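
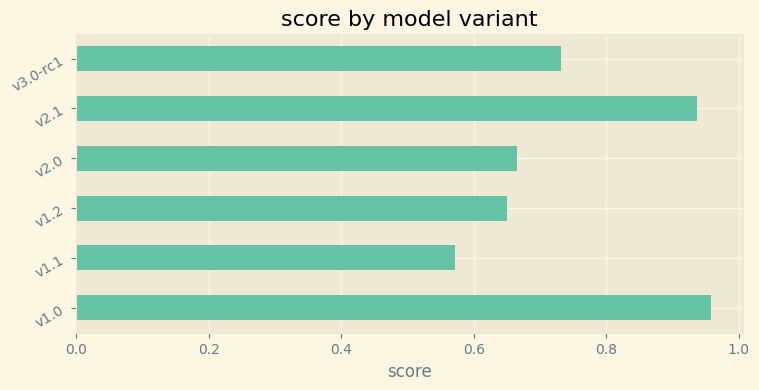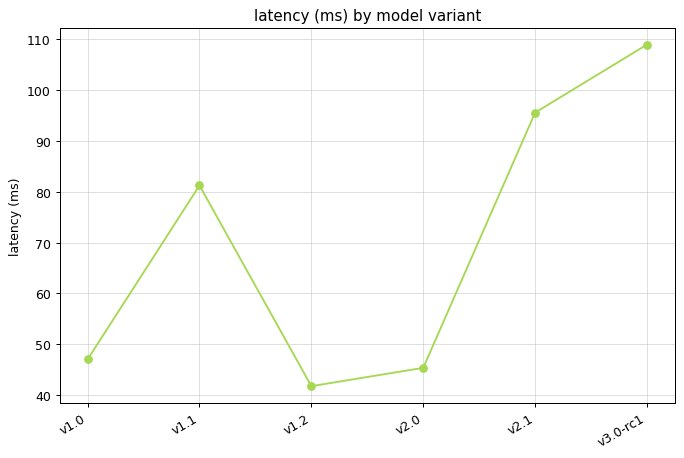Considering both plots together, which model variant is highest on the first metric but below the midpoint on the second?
Chart 2 median latency (ms) ≈ 60; below-median model variants: v1.0, v1.2, v2.0. Among those, v1.0 has the highest score (≈ 1).

v1.0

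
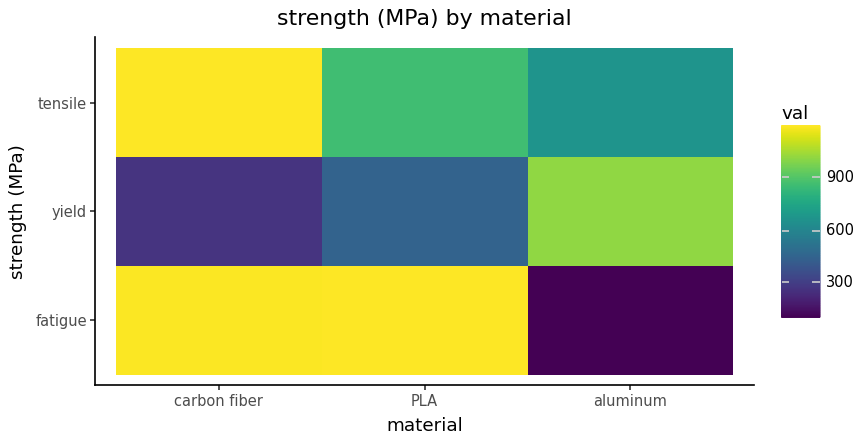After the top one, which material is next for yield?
Top 3 for yield: aluminum ≈ 1000, PLA ≈ 400, carbon fiber ≈ 300.

PLA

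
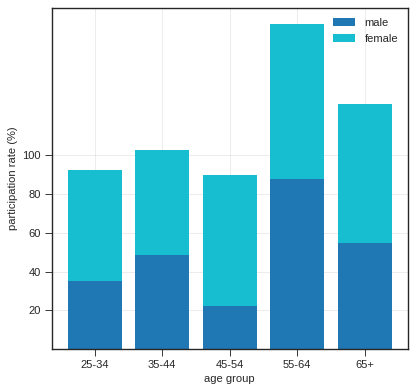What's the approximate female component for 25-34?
≈ 60

female top ≈ 100, bottom ≈ 40; segment ≈ 60.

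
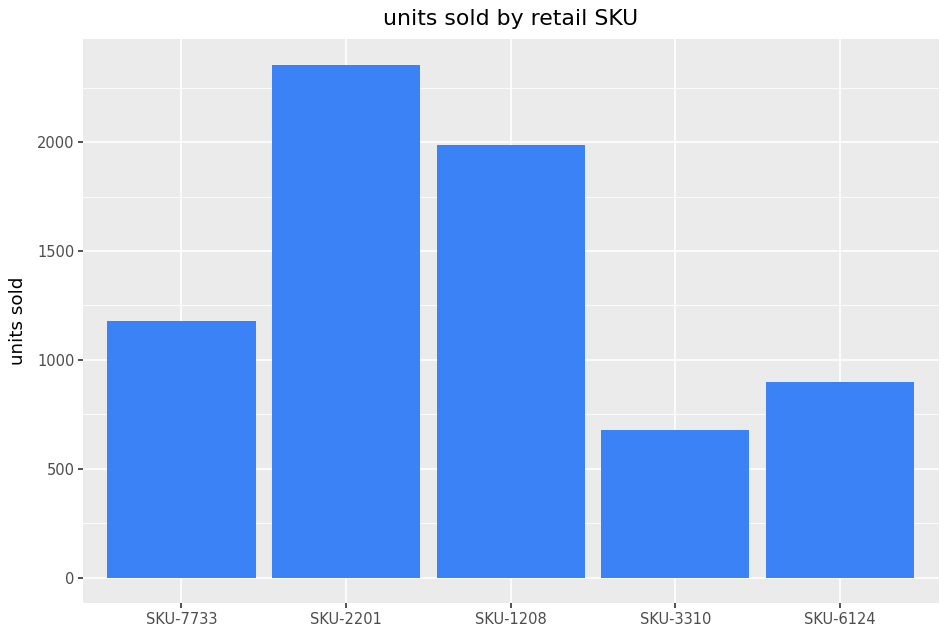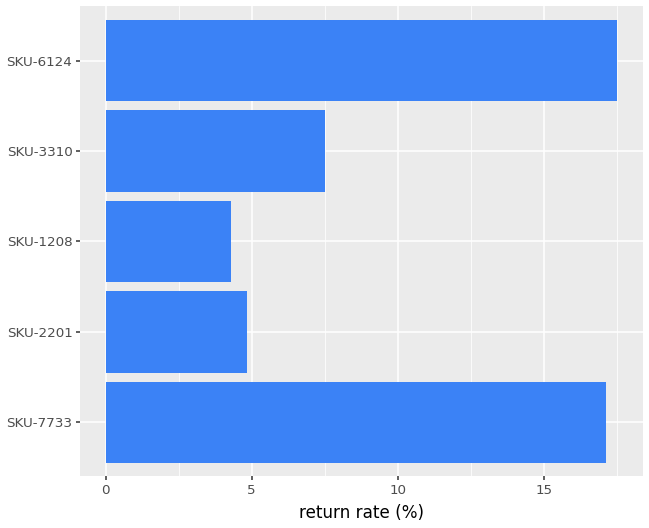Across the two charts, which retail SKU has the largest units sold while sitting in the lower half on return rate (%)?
SKU-2201

Chart 2 median return rate (%) ≈ 8; below-median retail SKUs: SKU-2201, SKU-1208. Among those, SKU-2201 has the highest units sold (≈ 2500).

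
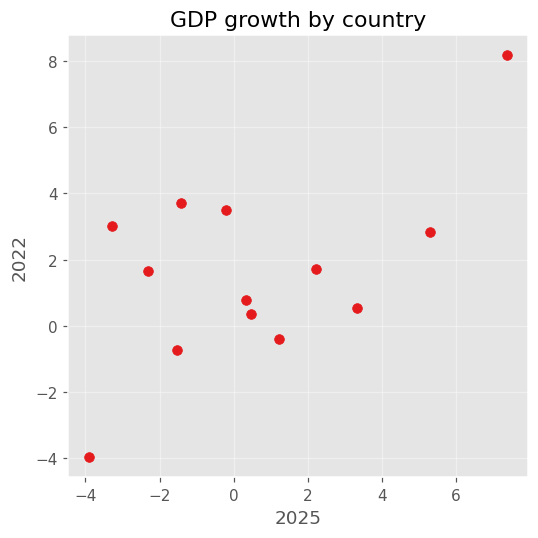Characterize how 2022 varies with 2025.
Points are positively correlated; moderate (|r| ≈ 0.6).

positive, moderate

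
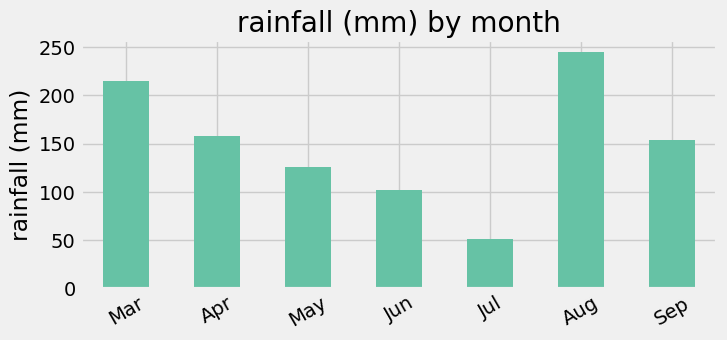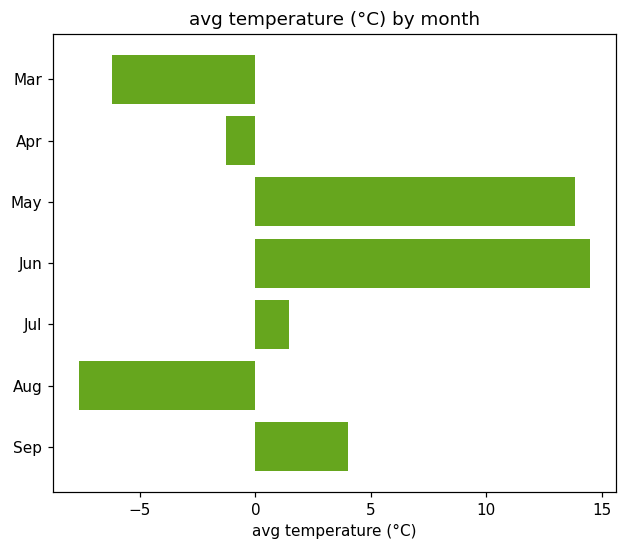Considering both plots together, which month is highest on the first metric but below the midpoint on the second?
Chart 2 median avg temperature (°C) ≈ 2; below-median months: Mar, Apr, Aug. Among those, Aug has the highest rainfall (mm) (≈ 250).

Aug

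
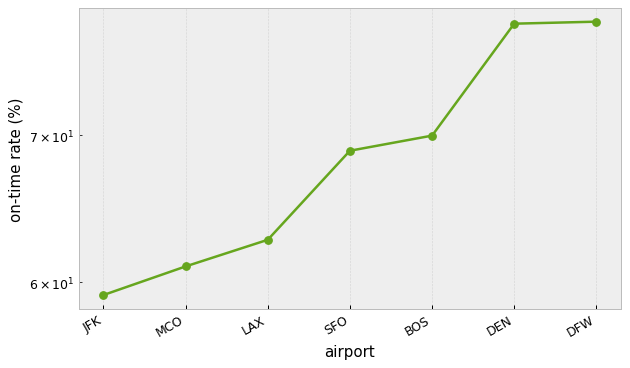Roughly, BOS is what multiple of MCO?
≈ 1.13×

BOS ≈ 70, MCO ≈ 62; 70/62 ≈ 1.13.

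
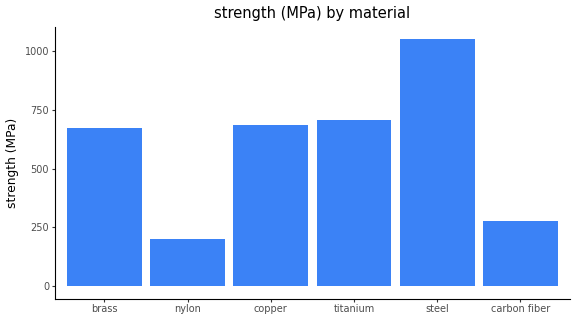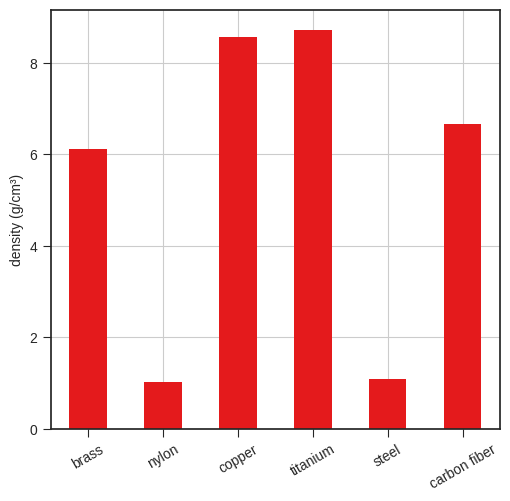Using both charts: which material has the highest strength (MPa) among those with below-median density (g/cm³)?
steel

Chart 2 median density (g/cm³) ≈ 6; below-median materials: brass, nylon, steel. Among those, steel has the highest strength (MPa) (≈ 1100).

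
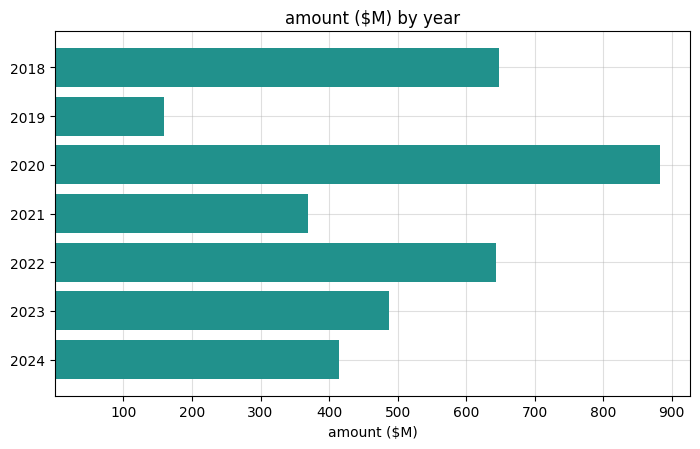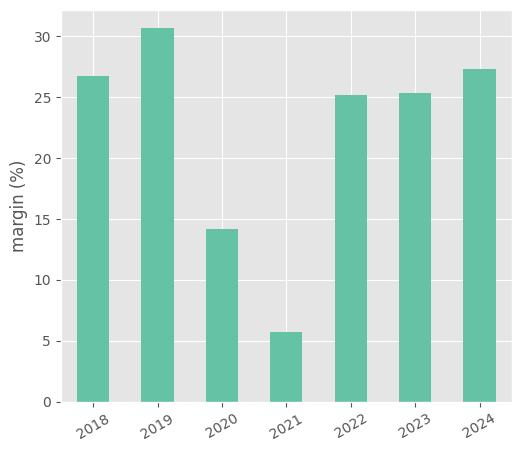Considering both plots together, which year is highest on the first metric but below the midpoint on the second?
Chart 2 median margin (%) ≈ 25; below-median years: 2020, 2021, 2022. Among those, 2020 has the highest amount ($M) (≈ 900).

2020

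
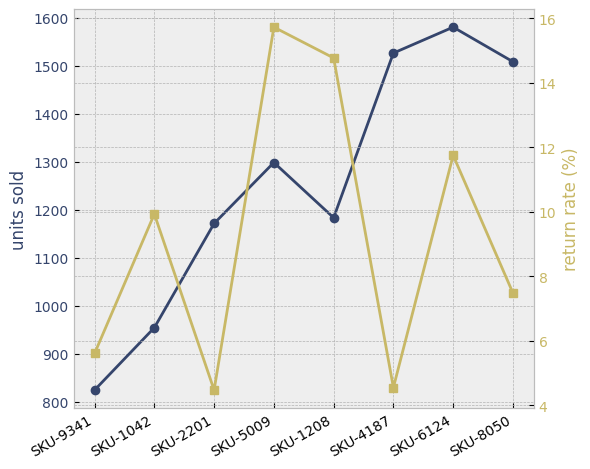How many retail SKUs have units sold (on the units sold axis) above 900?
Above 900: SKU-1042, SKU-2201, SKU-5009, SKU-1208, SKU-4187, SKU-6124, SKU-8050.

7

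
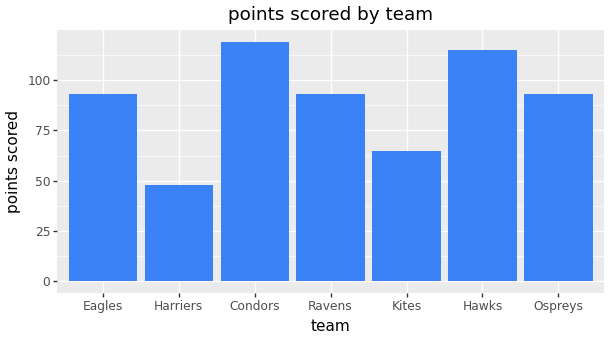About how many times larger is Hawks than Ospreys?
Hawks ≈ 120, Ospreys ≈ 90; 120/90 ≈ 1.33.

≈ 1.33×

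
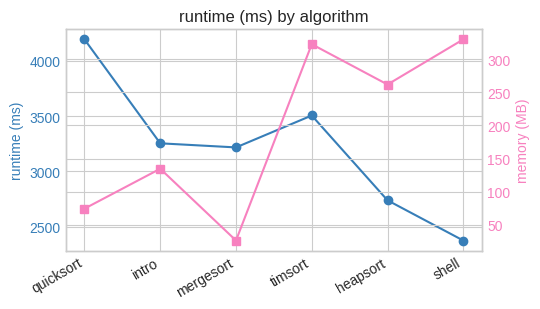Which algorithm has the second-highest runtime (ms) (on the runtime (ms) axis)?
timsort

Top 3 (on the runtime (ms) axis): quicksort ≈ 4200, timsort ≈ 3600, intro ≈ 3200.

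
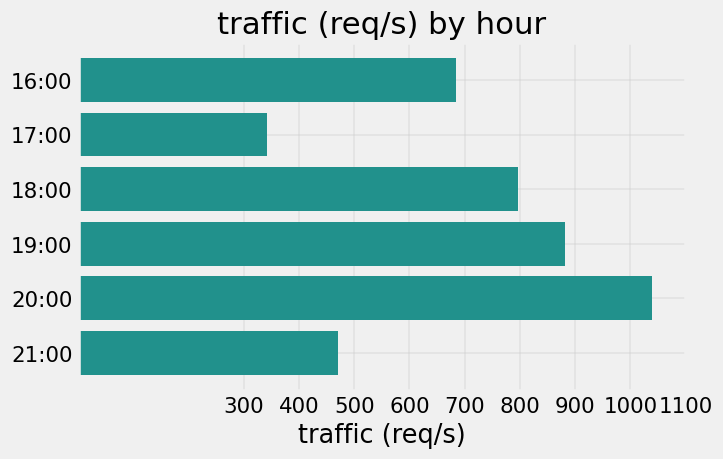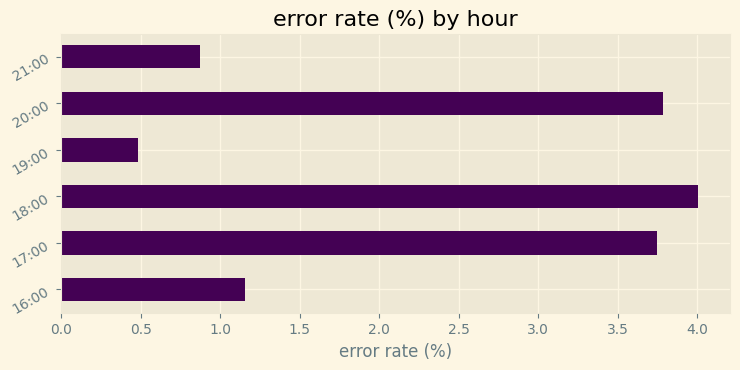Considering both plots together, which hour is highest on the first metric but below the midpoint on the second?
19:00

Chart 2 median error rate (%) ≈ 2.5; below-median hours: 16:00, 19:00, 21:00. Among those, 19:00 has the highest traffic (req/s) (≈ 900).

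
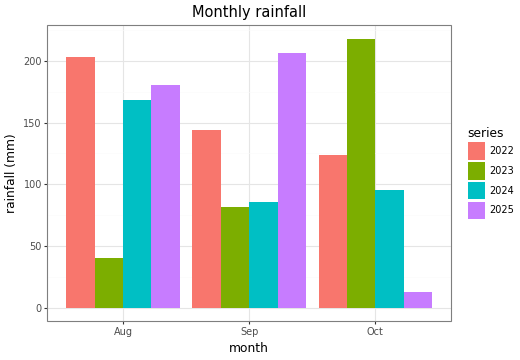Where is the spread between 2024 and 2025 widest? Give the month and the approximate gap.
Sep, ≈ 120 mm

Sep: 2024 ≈ 80, 2025 ≈ 200 → gap ≈ 120. Next-largest (Oct) is only ≈ 80.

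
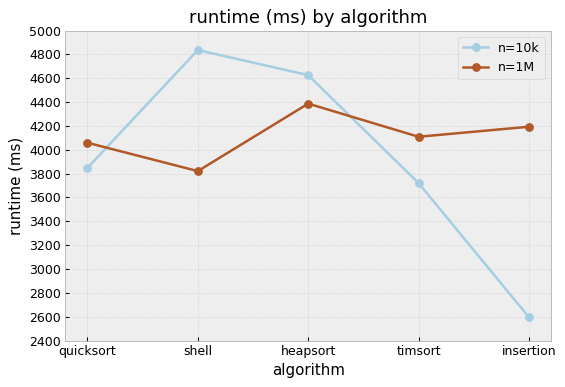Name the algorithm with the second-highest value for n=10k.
Top 3 for n=10k: shell ≈ 4800, heapsort ≈ 4600, quicksort ≈ 3800.

heapsort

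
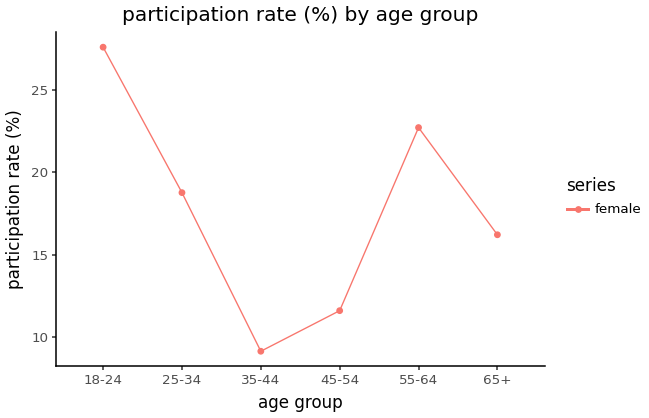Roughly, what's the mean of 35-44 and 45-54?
(10 + 12) / 2 ≈ 11.

≈ 11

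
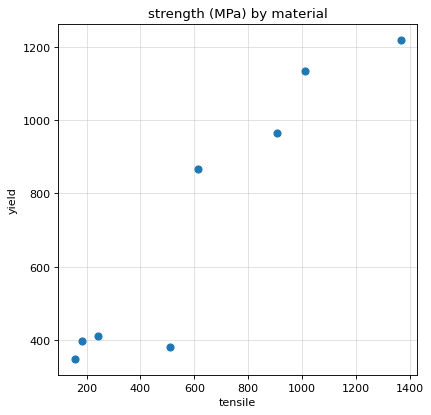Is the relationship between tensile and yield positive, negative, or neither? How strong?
Points are positively correlated; strong (|r| ≈ 0.9).

positive, strong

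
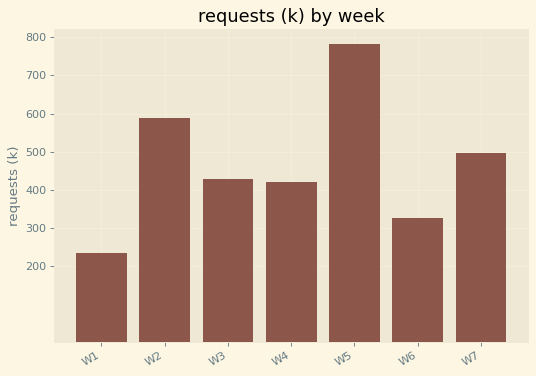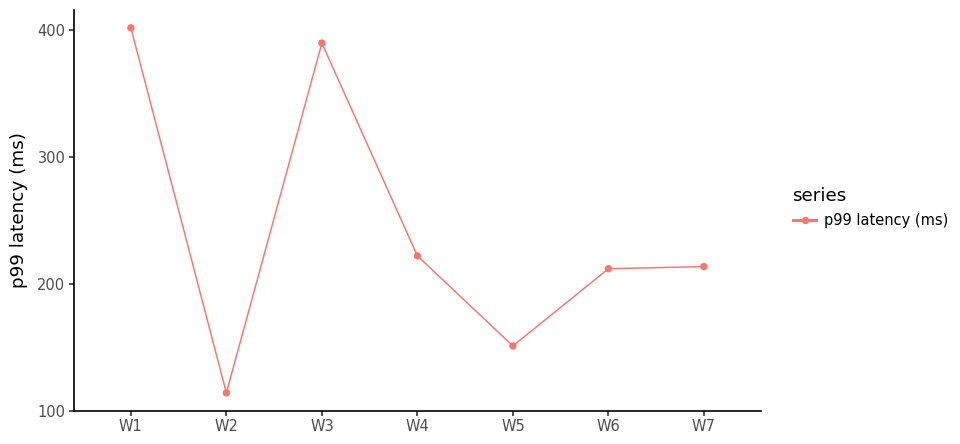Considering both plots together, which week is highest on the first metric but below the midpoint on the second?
W5

Chart 2 median p99 latency (ms) ≈ 200; below-median weeks: W2, W5, W6. Among those, W5 has the highest requests (k) (≈ 800).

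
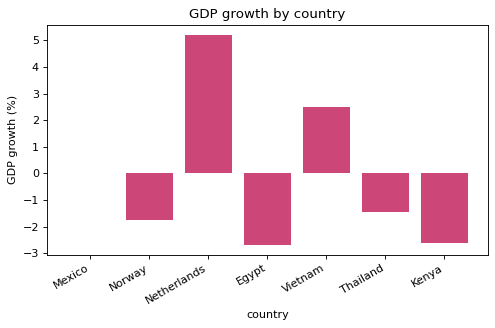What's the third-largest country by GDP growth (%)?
Mexico

Top 4: Netherlands ≈ 5, Vietnam ≈ 3, Mexico ≈ 0, Thailand ≈ -1.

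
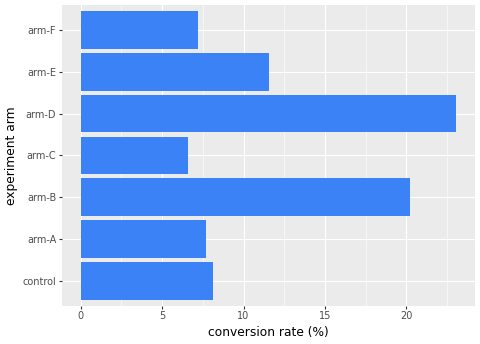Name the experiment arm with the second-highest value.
Top 3: arm-D ≈ 24, arm-B ≈ 20, arm-E ≈ 12.

arm-B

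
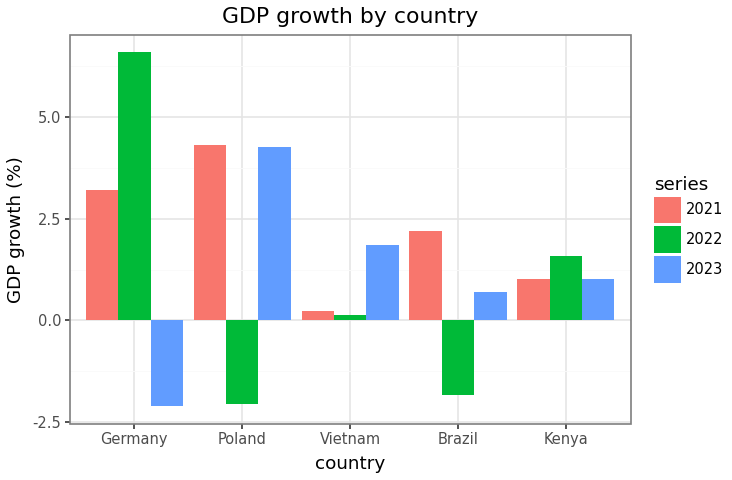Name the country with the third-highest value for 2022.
Top 4 for 2022: Germany ≈ 7, Kenya ≈ 2, Vietnam ≈ 0, Brazil ≈ -2.

Vietnam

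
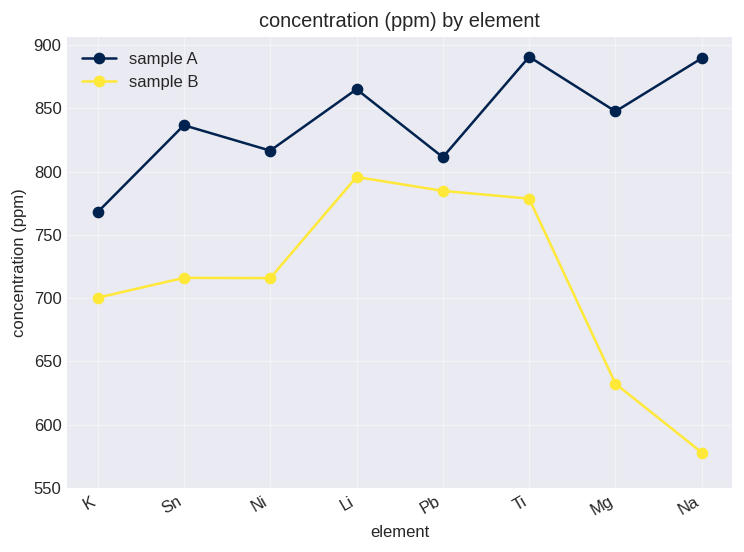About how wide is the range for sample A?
≈ 150

Max Ti ≈ 900, min K ≈ 750; range ≈ 150.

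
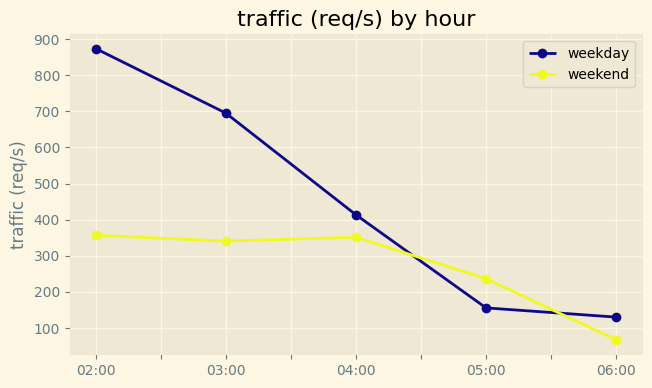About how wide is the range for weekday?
Max 02:00 ≈ 900, min 06:00 ≈ 100; range ≈ 800.

≈ 800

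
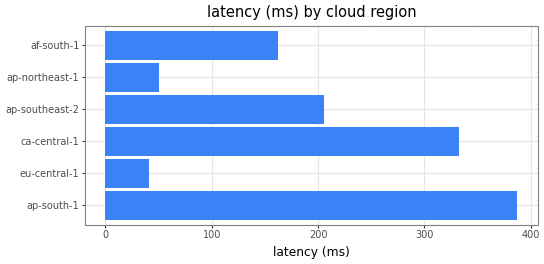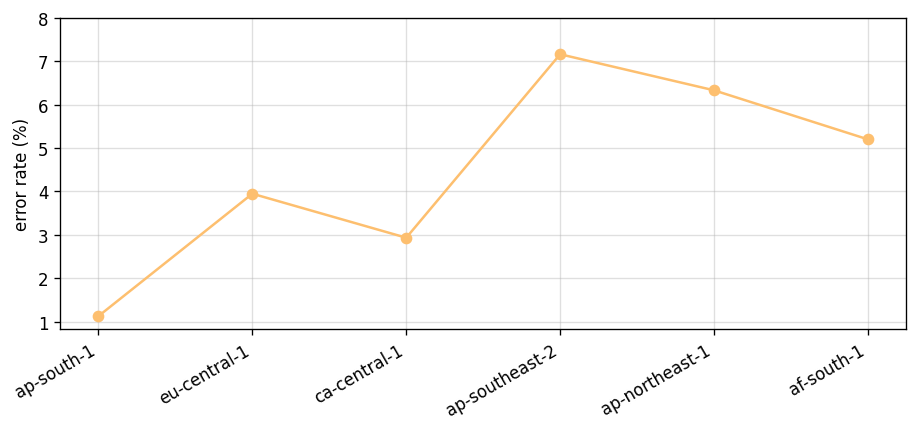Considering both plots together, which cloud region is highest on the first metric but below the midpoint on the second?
Chart 2 median error rate (%) ≈ 5; below-median cloud regions: ap-south-1, eu-central-1, ca-central-1. Among those, ap-south-1 has the highest latency (ms) (≈ 400).

ap-south-1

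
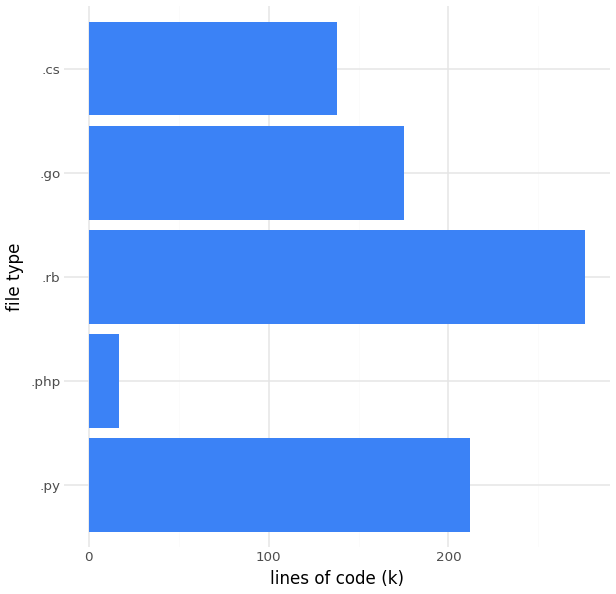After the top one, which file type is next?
Top 3: .rb ≈ 275, .py ≈ 200, .go ≈ 175.

.py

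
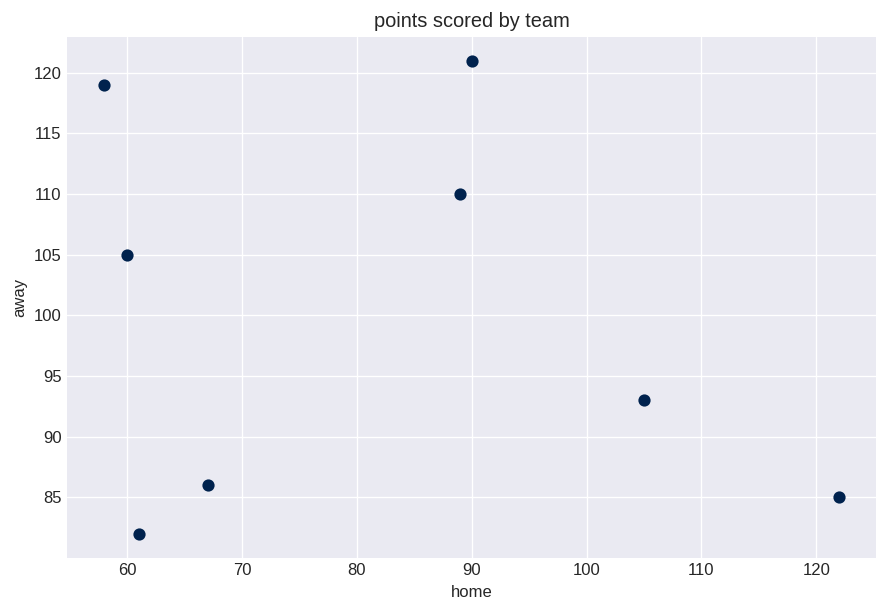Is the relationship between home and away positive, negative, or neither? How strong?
Points are roughly uncorrelated; weak (|r| ≈ 0.2).

no clear correlation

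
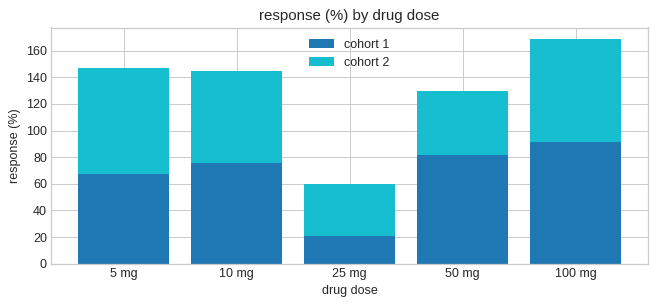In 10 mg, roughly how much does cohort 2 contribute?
cohort 2 top ≈ 140, bottom ≈ 80; segment ≈ 60.

≈ 60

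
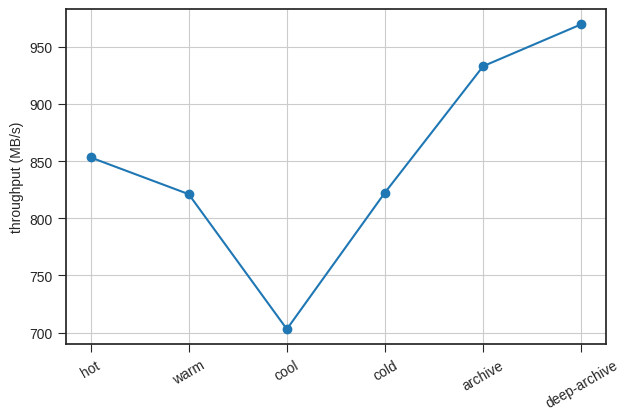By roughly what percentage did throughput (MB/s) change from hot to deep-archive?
≈ +14.7%

hot ≈ 850, deep-archive ≈ 975; (975 − 850) / 850 ≈ +14.7%.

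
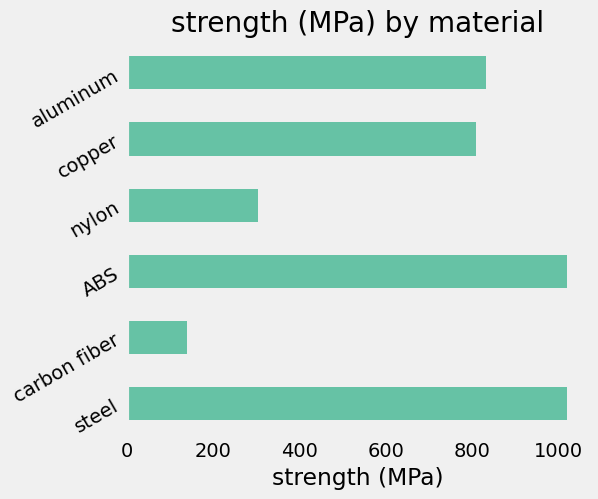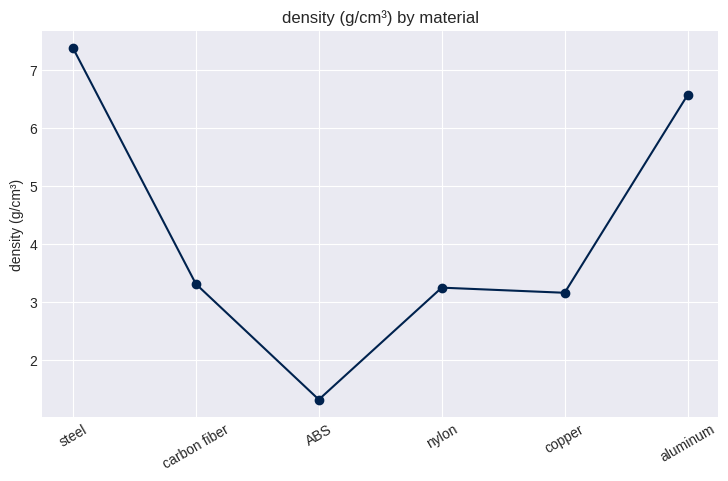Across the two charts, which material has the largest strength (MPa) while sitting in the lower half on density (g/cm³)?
ABS

Chart 2 median density (g/cm³) ≈ 3; below-median materials: ABS, nylon, copper. Among those, ABS has the highest strength (MPa) (≈ 1000).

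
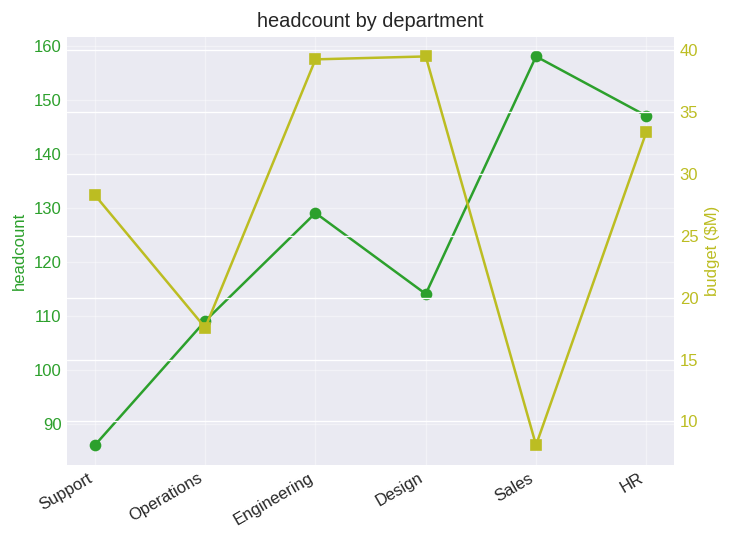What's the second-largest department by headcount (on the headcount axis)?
HR

Top 3 (on the headcount axis): Sales ≈ 160, HR ≈ 150, Engineering ≈ 130.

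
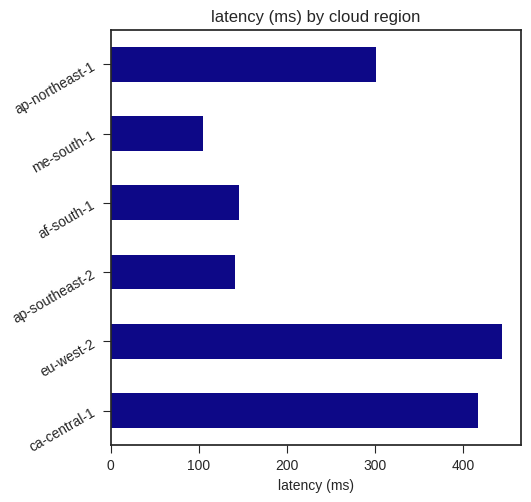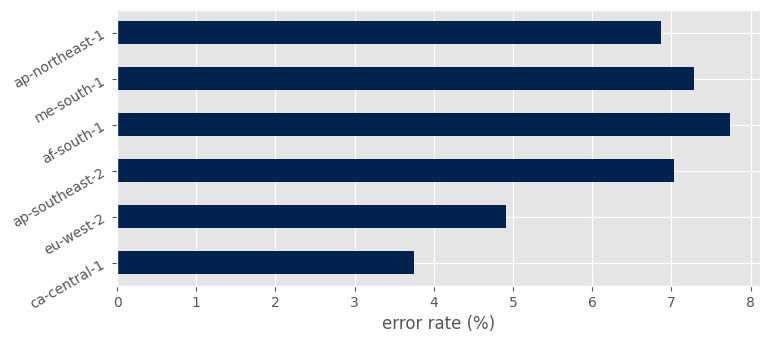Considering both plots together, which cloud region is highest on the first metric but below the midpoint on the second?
Chart 2 median error rate (%) ≈ 7; below-median cloud regions: ca-central-1, eu-west-2, ap-northeast-1. Among those, eu-west-2 has the highest latency (ms) (≈ 450).

eu-west-2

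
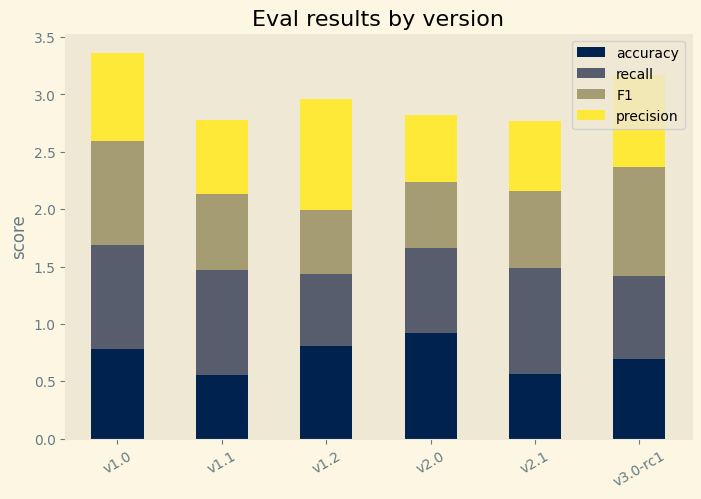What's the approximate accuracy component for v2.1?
accuracy top ≈ 0.5, bottom ≈ 0.0; segment ≈ 0.5.

≈ 0.5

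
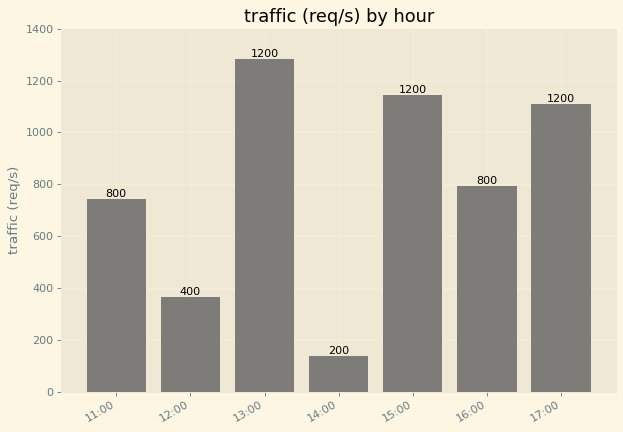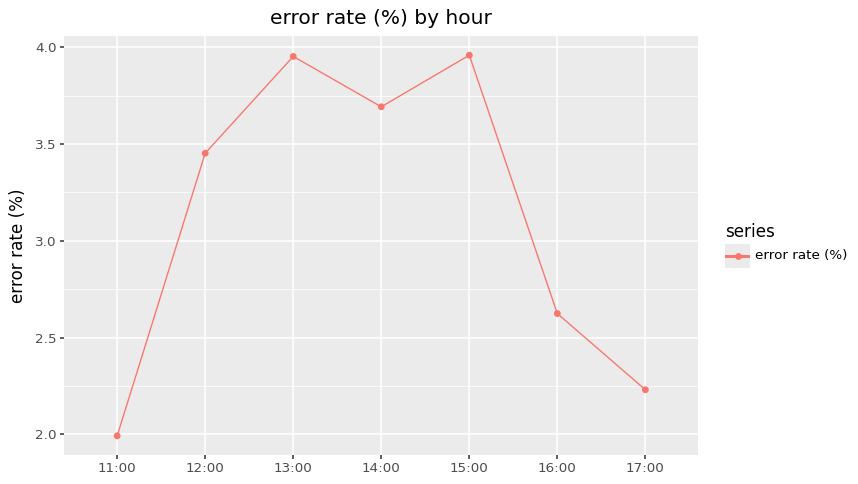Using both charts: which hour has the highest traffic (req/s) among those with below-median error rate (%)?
17:00

Chart 2 median error rate (%) ≈ 3.5; below-median hours: 11:00, 16:00, 17:00. Among those, 17:00 has the highest traffic (req/s) (≈ 1200).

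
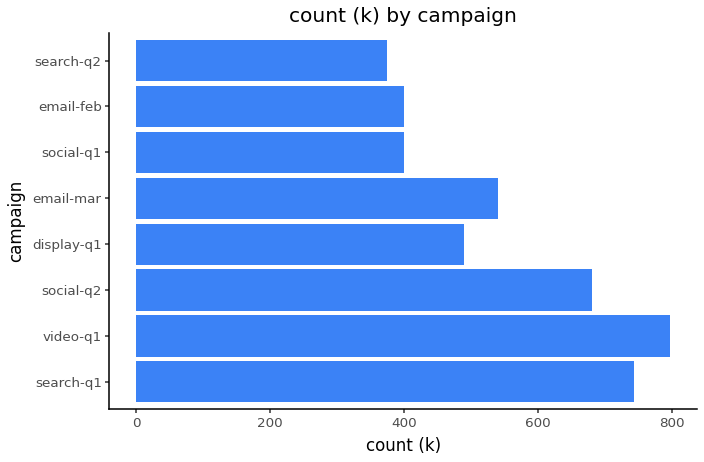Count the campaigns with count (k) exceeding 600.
Above 600: search-q1, video-q1, social-q2.

3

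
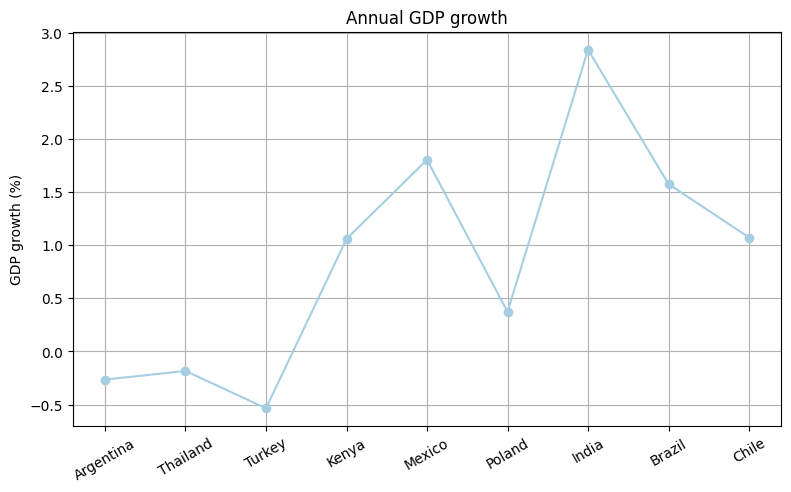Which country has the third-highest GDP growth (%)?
Brazil

Top 4: India ≈ 3.0, Mexico ≈ 2.0, Brazil ≈ 1.5, Chile ≈ 1.0.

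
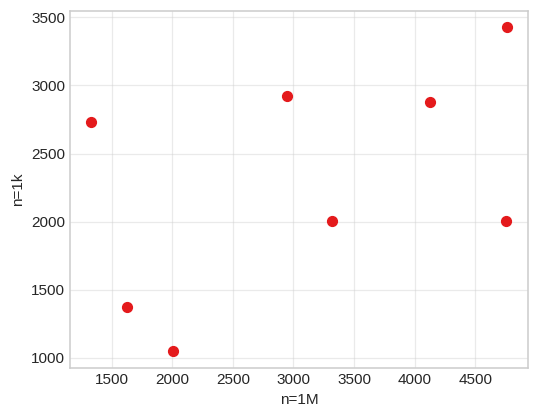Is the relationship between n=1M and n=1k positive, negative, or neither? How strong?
Points are positively correlated; moderate (|r| ≈ 0.5).

positive, moderate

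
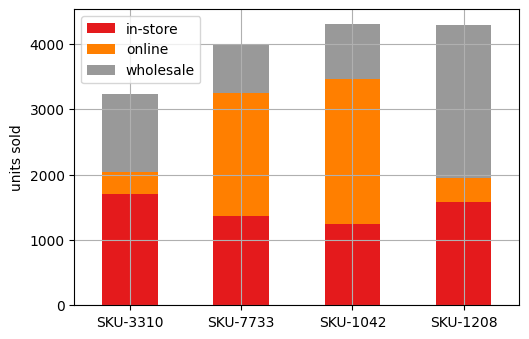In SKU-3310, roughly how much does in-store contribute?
≈ 1500

in-store top ≈ 1500, bottom ≈ 0; segment ≈ 1500.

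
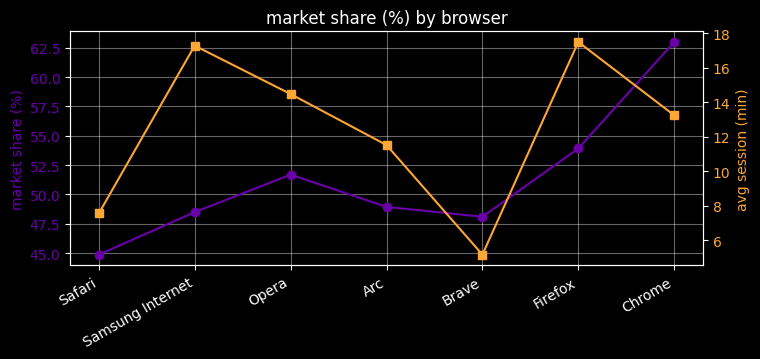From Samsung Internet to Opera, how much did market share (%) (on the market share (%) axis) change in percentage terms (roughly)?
≈ +8.3%

Samsung Internet ≈ 48, Opera ≈ 52; (52 − 48) / 48 ≈ +8.3%.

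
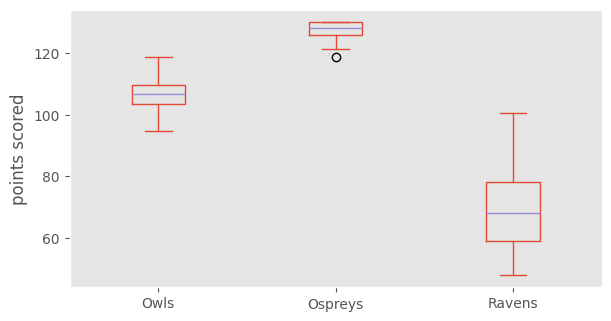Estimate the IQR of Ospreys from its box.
≈ 5

Q3 ≈ 130, Q1 ≈ 125; IQR ≈ 5.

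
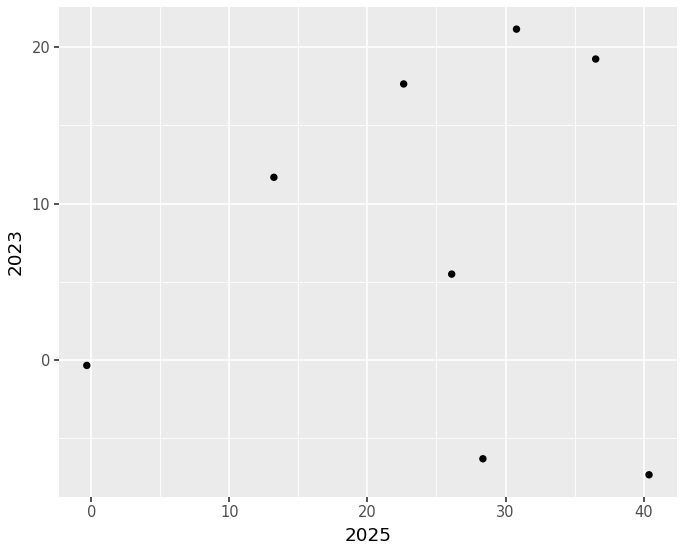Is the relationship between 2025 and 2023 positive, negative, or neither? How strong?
no clear correlation

Points are roughly uncorrelated; weak (|r| ≈ 0.1).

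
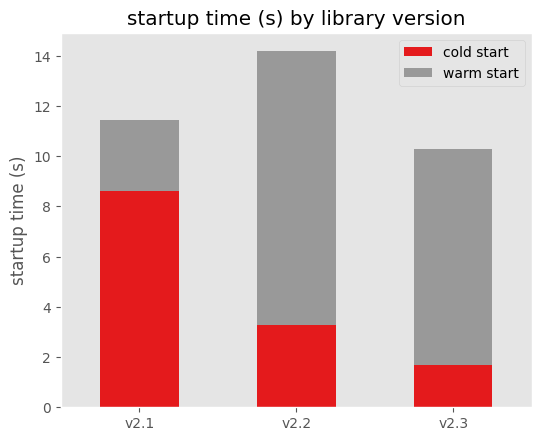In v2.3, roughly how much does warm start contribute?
warm start top ≈ 10, bottom ≈ 2; segment ≈ 8.

≈ 8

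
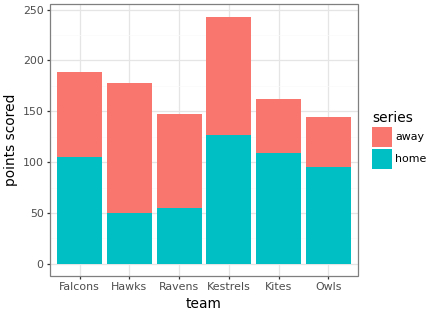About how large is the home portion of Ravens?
home top ≈ 50, bottom ≈ 0; segment ≈ 50.

≈ 50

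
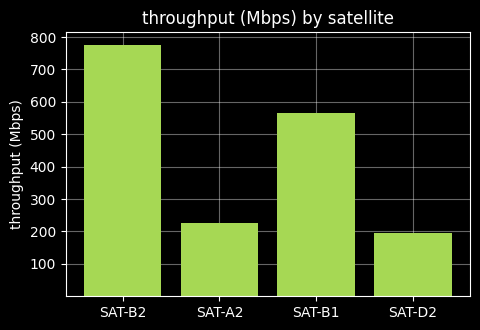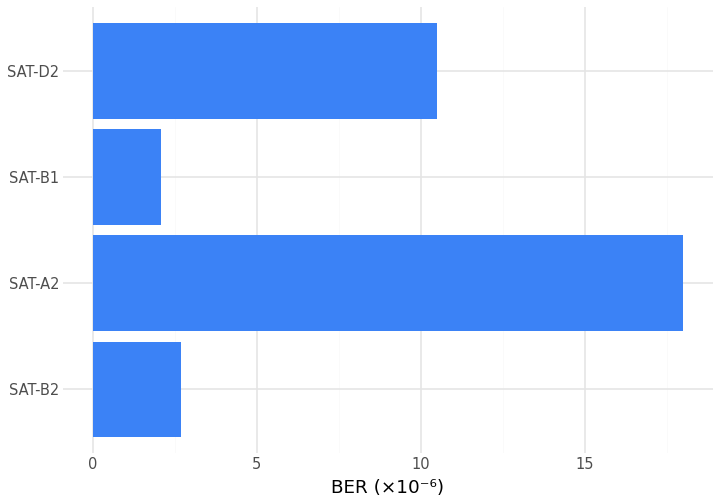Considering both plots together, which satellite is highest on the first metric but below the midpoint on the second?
SAT-B2

Chart 2 median BER (×10⁻⁶) ≈ 6; below-median satellites: SAT-B2, SAT-B1. Among those, SAT-B2 has the highest throughput (Mbps) (≈ 800).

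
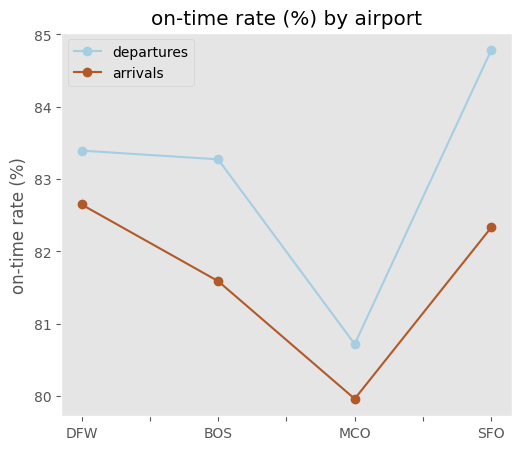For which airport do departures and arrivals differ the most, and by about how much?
SFO: departures ≈ 85.0, arrivals ≈ 82.5 → gap ≈ 2.5. Next-largest (BOS) is only ≈ 2.0.

SFO, ≈ 2.5 %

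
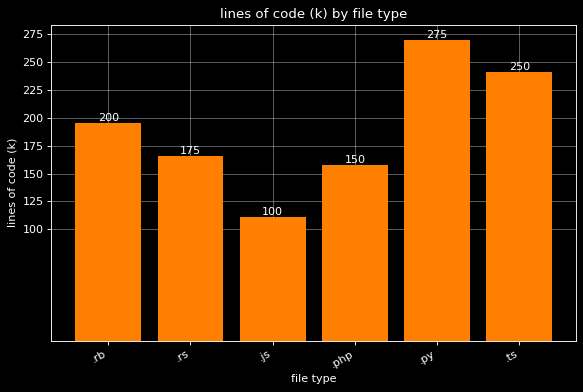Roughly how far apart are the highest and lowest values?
≈ 175

Max .py ≈ 275, min .js ≈ 100; range ≈ 175.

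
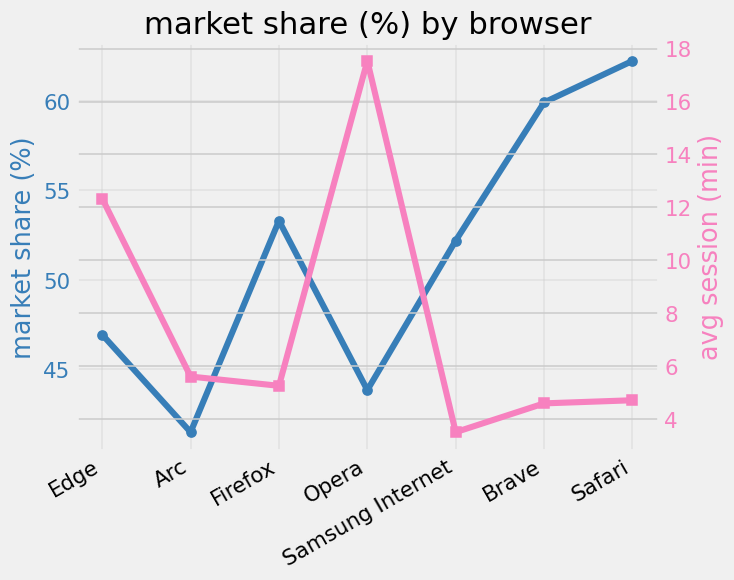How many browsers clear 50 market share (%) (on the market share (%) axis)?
Above 50: Firefox, Samsung Internet, Brave, Safari.

4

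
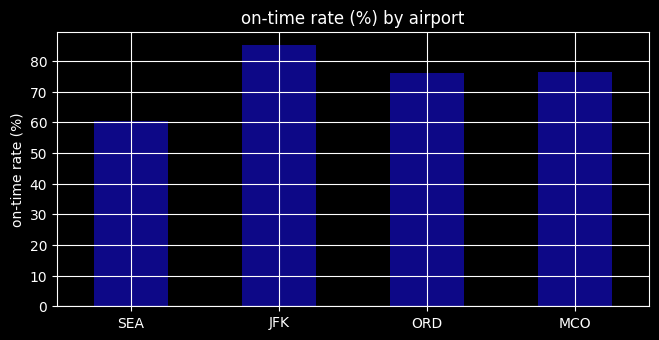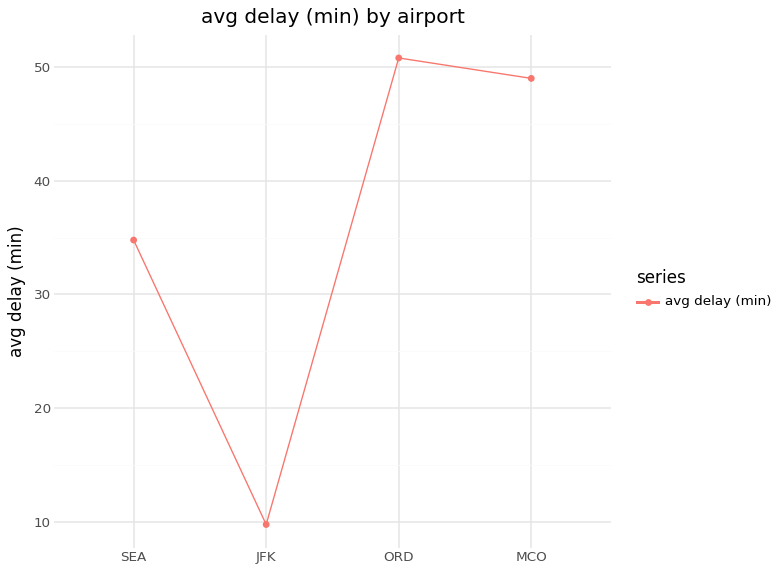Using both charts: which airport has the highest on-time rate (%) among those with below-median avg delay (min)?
JFK

Chart 2 median avg delay (min) ≈ 40; below-median airports: SEA, JFK. Among those, JFK has the highest on-time rate (%) (≈ 90).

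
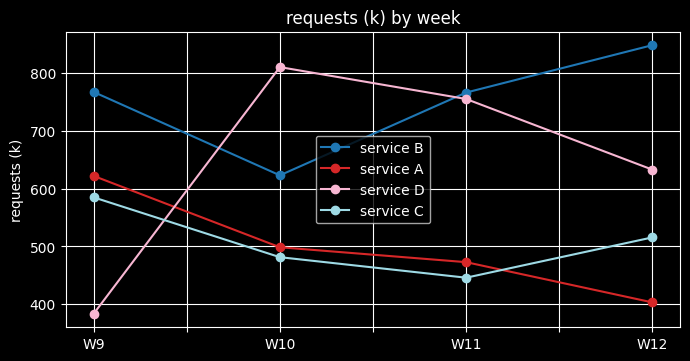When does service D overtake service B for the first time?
W9: service D ≈ 400 vs service B ≈ 750 (not yet); W10: service D ≈ 800 vs service B ≈ 600 (first crossover).

W10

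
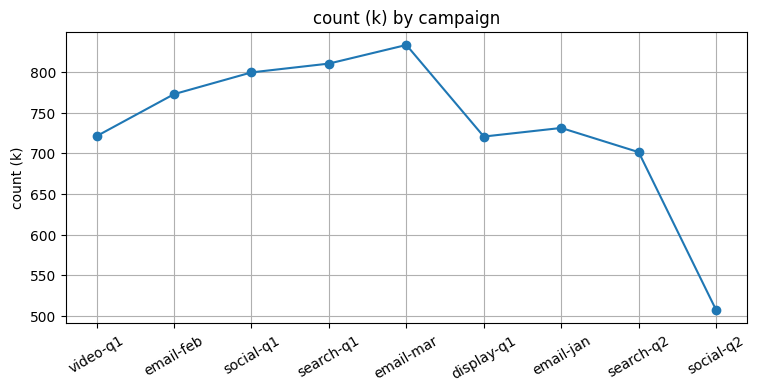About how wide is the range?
Max email-mar ≈ 850, min social-q2 ≈ 500; range ≈ 350.

≈ 350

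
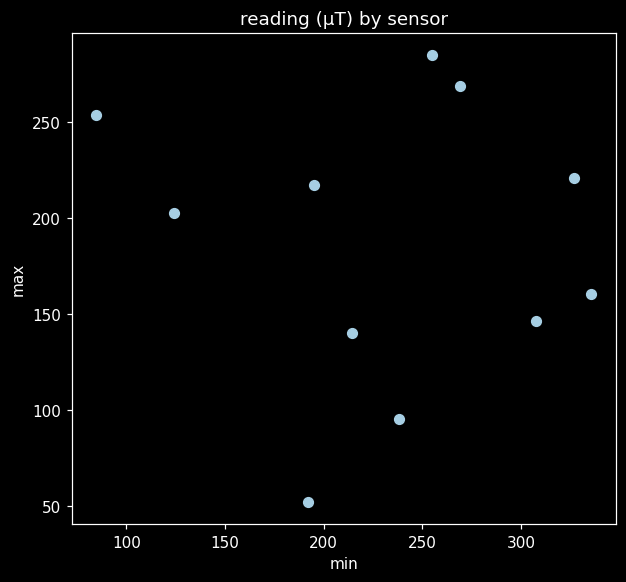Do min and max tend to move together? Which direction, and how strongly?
Points are roughly uncorrelated; weak (|r| ≈ 0.1).

no clear correlation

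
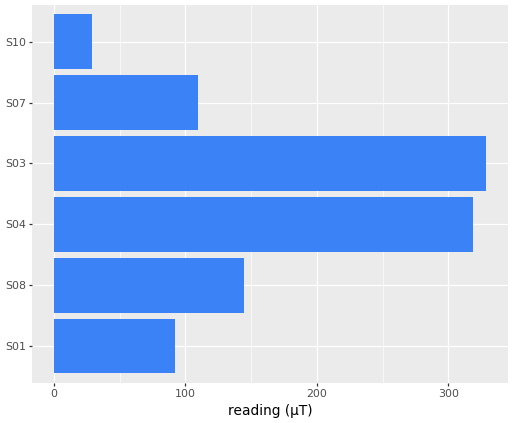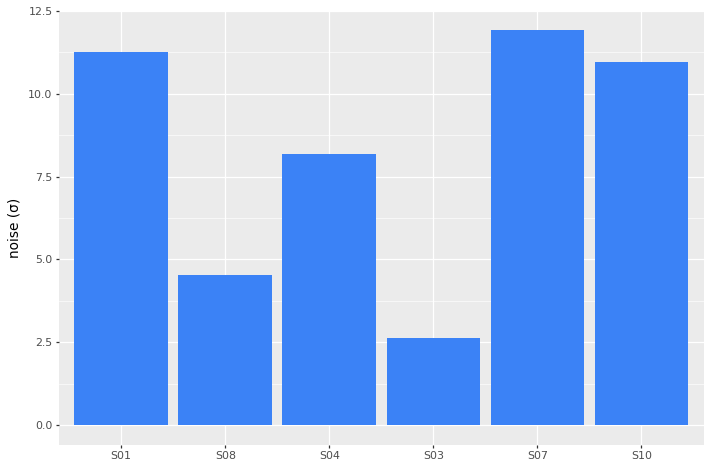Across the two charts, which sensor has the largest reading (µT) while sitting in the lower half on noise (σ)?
Chart 2 median noise (σ) ≈ 10; below-median sensors: S08, S04, S03. Among those, S03 has the highest reading (µT) (≈ 350).

S03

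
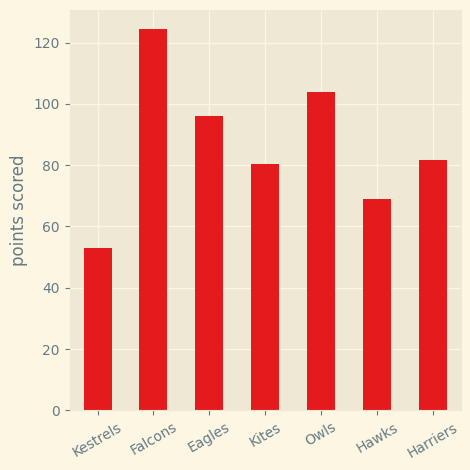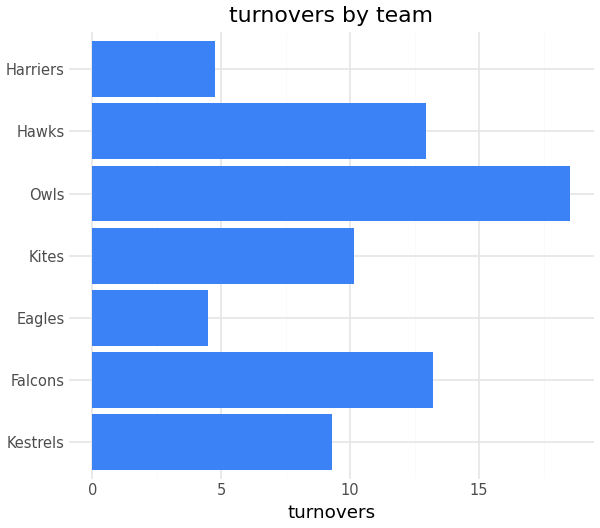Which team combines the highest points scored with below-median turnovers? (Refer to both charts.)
Chart 2 median turnovers ≈ 10; below-median teams: Kestrels, Eagles, Harriers. Among those, Eagles has the highest points scored (≈ 100).

Eagles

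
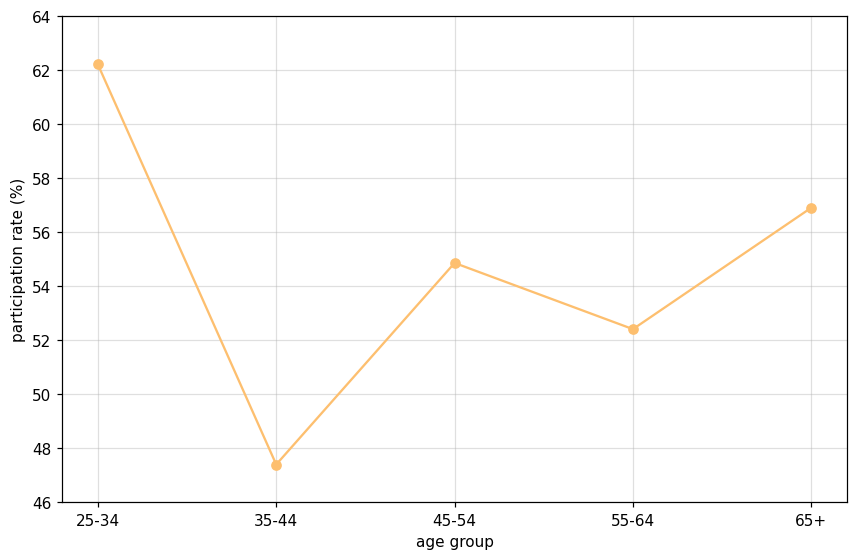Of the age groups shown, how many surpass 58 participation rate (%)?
Above 58: 25-34.

1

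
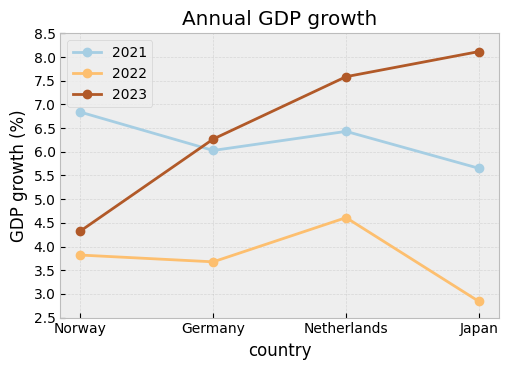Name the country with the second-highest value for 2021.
Top 3 for 2021: Norway ≈ 7.0, Netherlands ≈ 6.5, Germany ≈ 6.0.

Netherlands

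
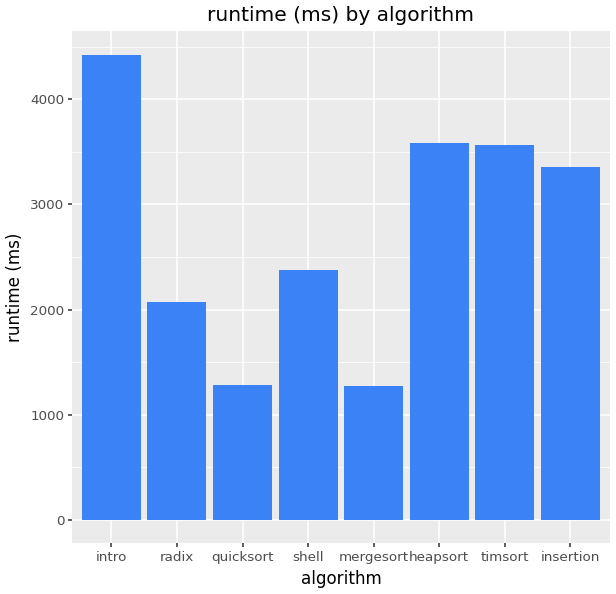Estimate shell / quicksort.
shell ≈ 2500, quicksort ≈ 1500; 2500/1500 ≈ 1.67.

≈ 1.67×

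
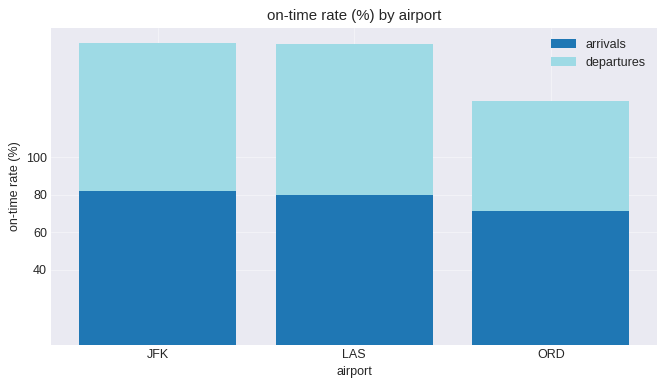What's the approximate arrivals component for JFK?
≈ 80

arrivals top ≈ 80, bottom ≈ 0; segment ≈ 80.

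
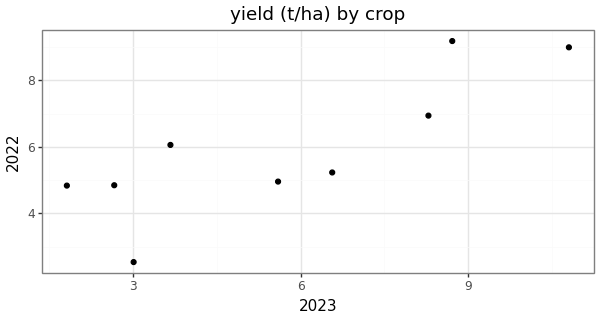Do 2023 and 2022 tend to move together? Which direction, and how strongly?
Points are positively correlated; strong (|r| ≈ 0.8).

positive, strong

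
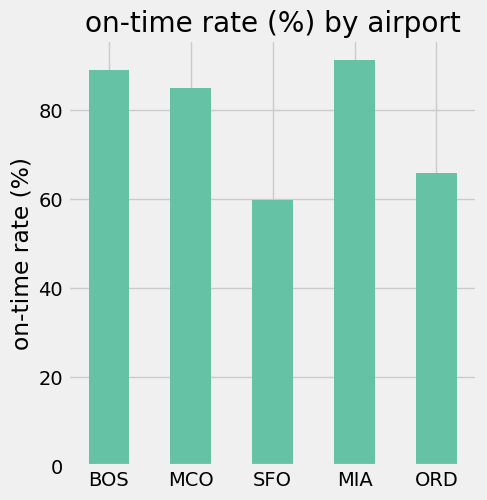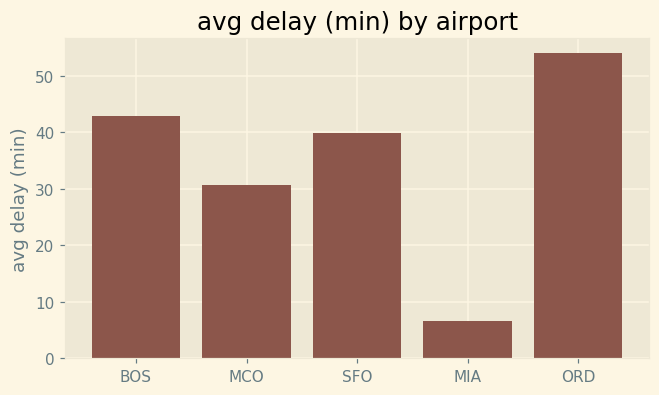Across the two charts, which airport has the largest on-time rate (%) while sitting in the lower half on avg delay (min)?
Chart 2 median avg delay (min) ≈ 40; below-median airports: MCO, MIA. Among those, MIA has the highest on-time rate (%) (≈ 90).

MIA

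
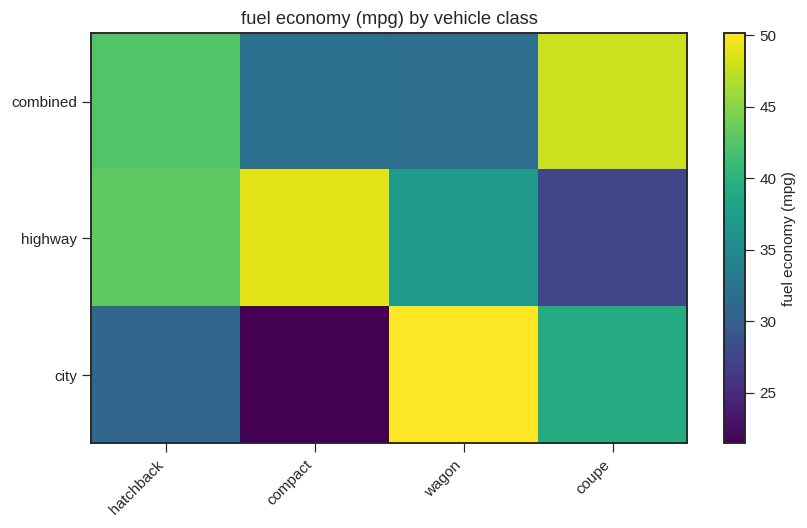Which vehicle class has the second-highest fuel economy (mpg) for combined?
hatchback

Top 3 for combined: coupe ≈ 50, hatchback ≈ 40, compact ≈ 30.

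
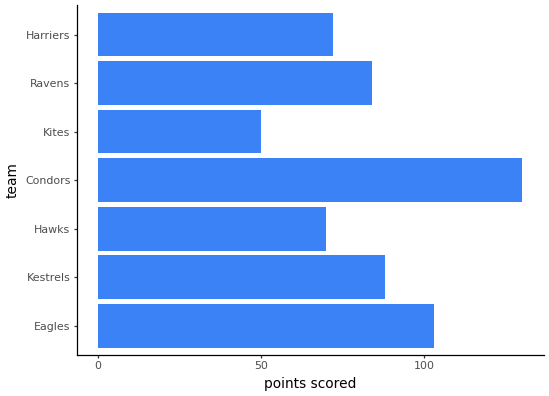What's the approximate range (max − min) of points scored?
≈ 80

Max Condors ≈ 120, min Kites ≈ 40; range ≈ 80.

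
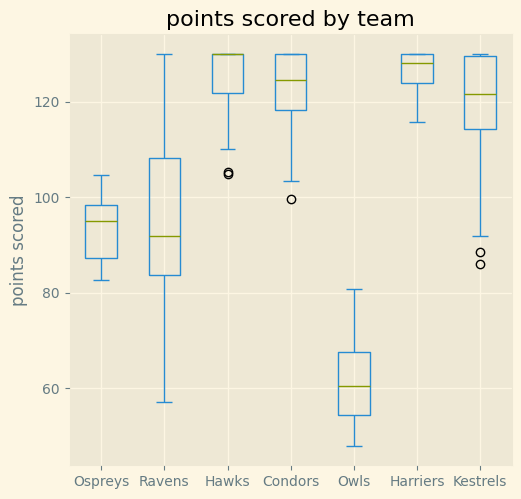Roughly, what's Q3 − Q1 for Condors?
≈ 10

Q3 ≈ 130, Q1 ≈ 120; IQR ≈ 10.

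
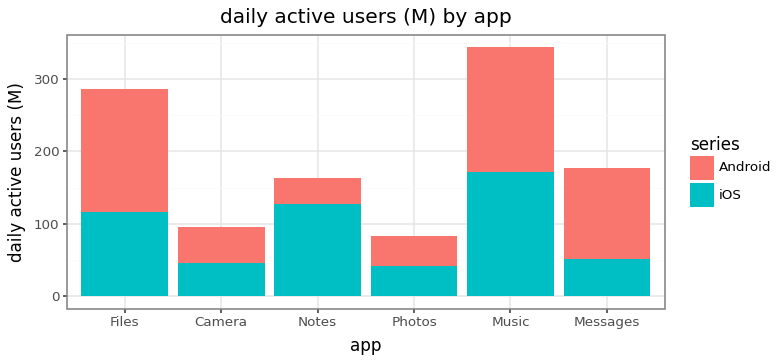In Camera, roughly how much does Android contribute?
Android top ≈ 100, bottom ≈ 50; segment ≈ 50.

≈ 50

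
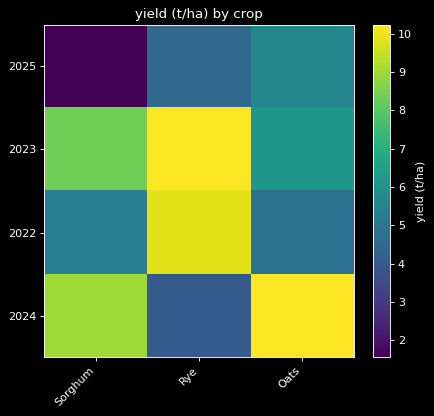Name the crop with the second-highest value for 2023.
Top 3 for 2023: Rye ≈ 10, Sorghum ≈ 8, Oats ≈ 6.

Sorghum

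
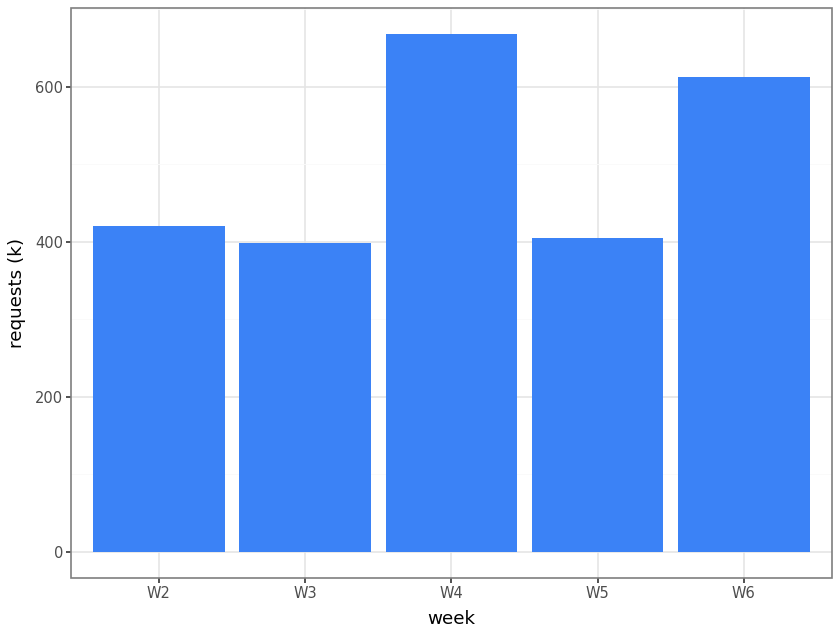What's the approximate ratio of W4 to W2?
≈ 1.75×

W4 ≈ 700, W2 ≈ 400; 700/400 ≈ 1.75.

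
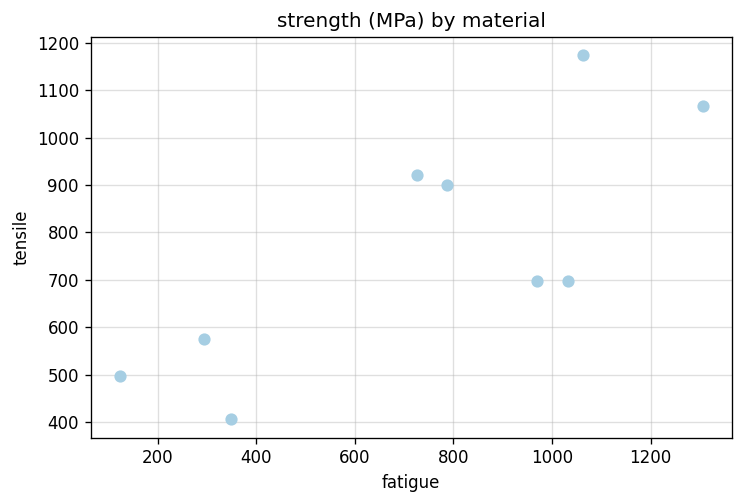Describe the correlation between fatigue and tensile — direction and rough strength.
Points are positively correlated; strong (|r| ≈ 0.8).

positive, strong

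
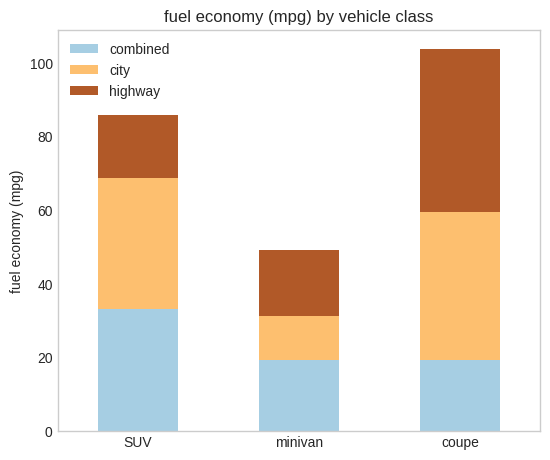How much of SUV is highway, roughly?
highway top ≈ 90, bottom ≈ 70; segment ≈ 20.

≈ 20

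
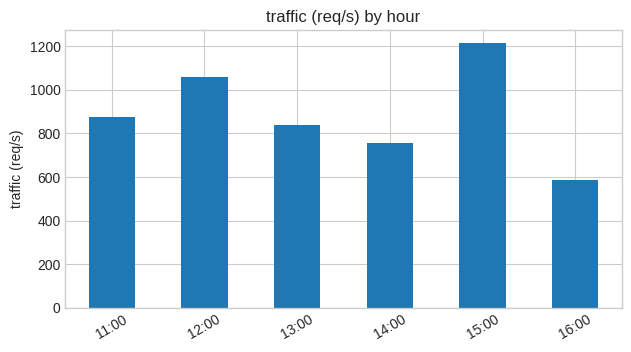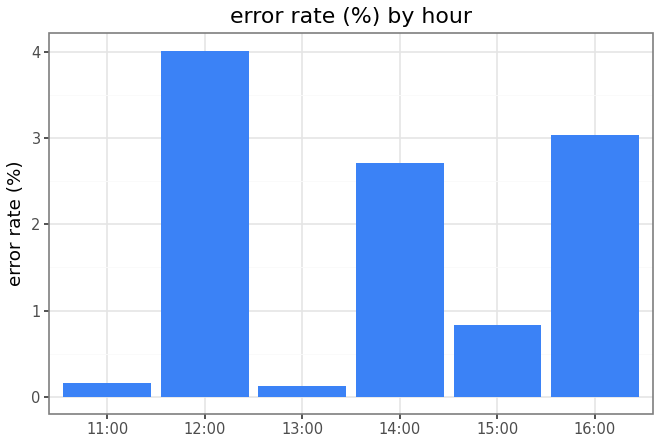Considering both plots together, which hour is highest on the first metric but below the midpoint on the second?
Chart 2 median error rate (%) ≈ 2; below-median hours: 11:00, 13:00, 15:00. Among those, 15:00 has the highest traffic (req/s) (≈ 1200).

15:00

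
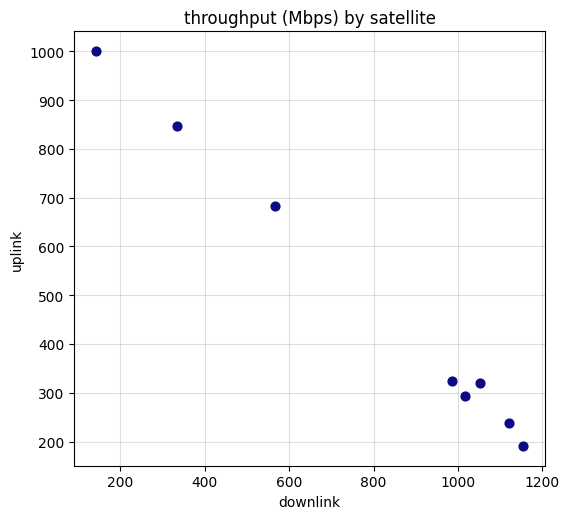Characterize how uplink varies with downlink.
negative, strong

Points are negatively correlated; strong (|r| ≈ 1.0).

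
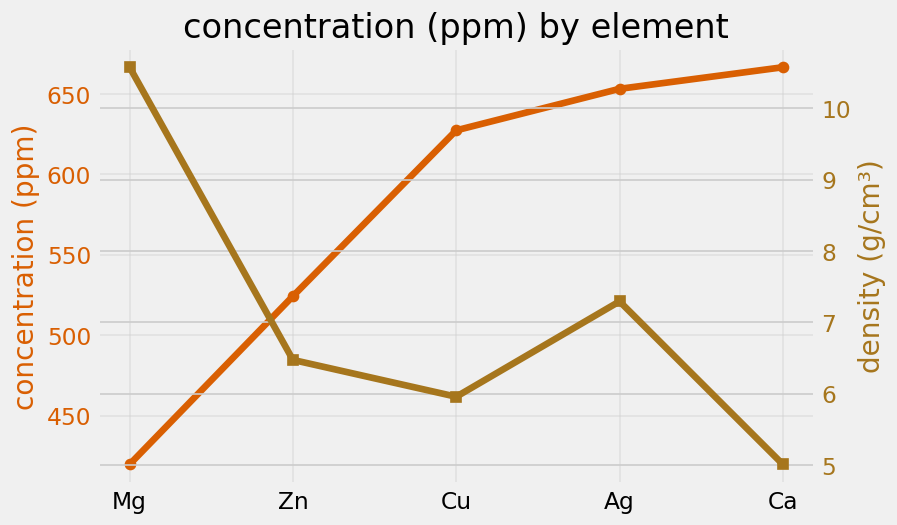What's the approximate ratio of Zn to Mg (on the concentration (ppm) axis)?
Zn ≈ 525, Mg ≈ 425; 525/425 ≈ 1.24.

≈ 1.24×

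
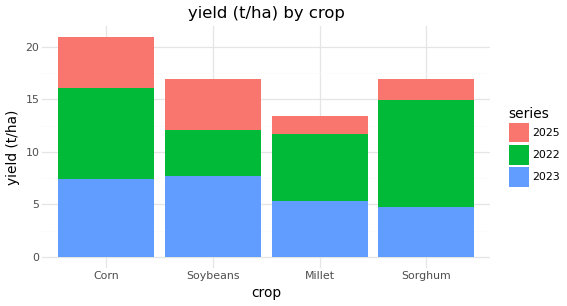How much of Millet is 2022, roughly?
2022 top ≈ 12, bottom ≈ 6; segment ≈ 6.

≈ 6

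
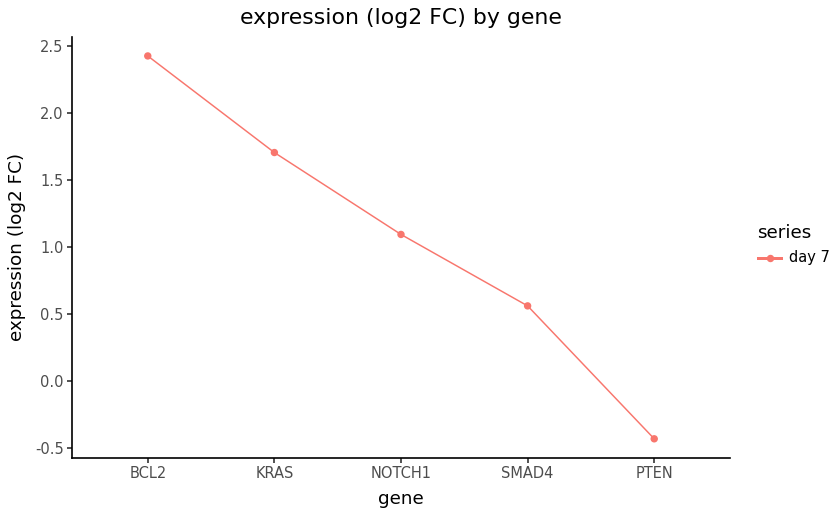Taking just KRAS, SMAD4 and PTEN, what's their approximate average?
(1.5 + 0.5 + -0.5) / 3 ≈ 0.5.

≈ 0.5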